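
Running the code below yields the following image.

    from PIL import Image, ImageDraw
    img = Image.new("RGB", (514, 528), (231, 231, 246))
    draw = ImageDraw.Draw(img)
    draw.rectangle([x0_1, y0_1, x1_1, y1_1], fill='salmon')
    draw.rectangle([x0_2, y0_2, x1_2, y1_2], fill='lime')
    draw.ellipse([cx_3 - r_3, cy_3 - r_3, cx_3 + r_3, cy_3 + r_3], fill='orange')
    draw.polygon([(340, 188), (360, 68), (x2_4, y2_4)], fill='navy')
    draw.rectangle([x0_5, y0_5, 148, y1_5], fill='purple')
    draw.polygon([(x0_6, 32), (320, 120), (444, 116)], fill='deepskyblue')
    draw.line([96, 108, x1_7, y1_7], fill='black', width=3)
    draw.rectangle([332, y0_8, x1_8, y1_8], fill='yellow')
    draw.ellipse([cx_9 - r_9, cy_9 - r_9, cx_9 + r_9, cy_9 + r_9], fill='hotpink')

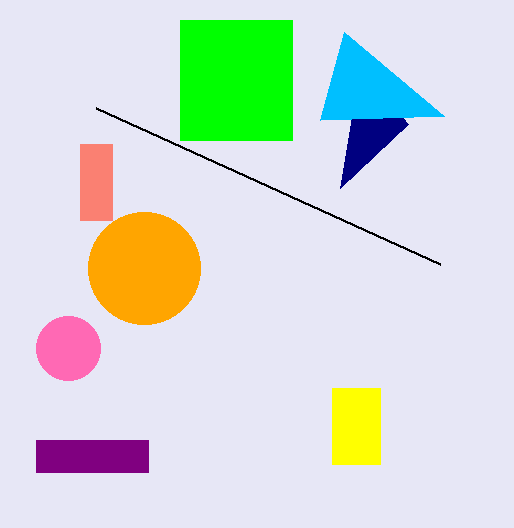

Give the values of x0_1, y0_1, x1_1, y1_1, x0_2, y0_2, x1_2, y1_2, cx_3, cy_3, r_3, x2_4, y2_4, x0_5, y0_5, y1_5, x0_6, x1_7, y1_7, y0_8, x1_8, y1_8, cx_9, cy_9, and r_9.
x0_1 = 80
y0_1 = 144
x1_1 = 112
y1_1 = 220
x0_2 = 180
y0_2 = 20
x1_2 = 292
y1_2 = 140
cx_3 = 144
cy_3 = 268
r_3 = 56
x2_4 = 408
y2_4 = 124
x0_5 = 36
y0_5 = 440
y1_5 = 472
x0_6 = 344
x1_7 = 440
y1_7 = 264
y0_8 = 388
x1_8 = 380
y1_8 = 464
cx_9 = 68
cy_9 = 348
r_9 = 32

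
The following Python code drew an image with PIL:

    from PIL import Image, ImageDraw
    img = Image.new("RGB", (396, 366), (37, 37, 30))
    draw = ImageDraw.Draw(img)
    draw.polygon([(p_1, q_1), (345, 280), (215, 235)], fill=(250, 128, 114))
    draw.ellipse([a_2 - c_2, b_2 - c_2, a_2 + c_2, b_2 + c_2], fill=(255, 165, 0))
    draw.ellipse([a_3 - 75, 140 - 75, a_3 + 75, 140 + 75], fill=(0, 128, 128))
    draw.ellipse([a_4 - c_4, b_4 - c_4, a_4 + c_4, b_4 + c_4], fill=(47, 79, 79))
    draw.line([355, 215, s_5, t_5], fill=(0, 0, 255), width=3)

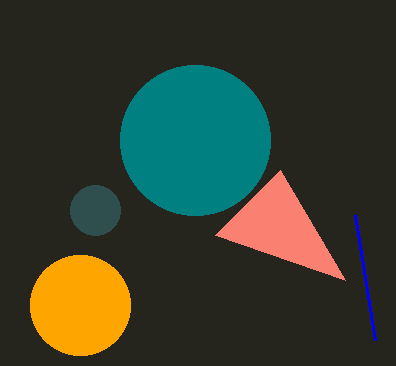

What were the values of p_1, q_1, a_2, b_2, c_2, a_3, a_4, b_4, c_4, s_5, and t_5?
p_1 = 280
q_1 = 170
a_2 = 80
b_2 = 305
c_2 = 50
a_3 = 195
a_4 = 95
b_4 = 210
c_4 = 25
s_5 = 375
t_5 = 340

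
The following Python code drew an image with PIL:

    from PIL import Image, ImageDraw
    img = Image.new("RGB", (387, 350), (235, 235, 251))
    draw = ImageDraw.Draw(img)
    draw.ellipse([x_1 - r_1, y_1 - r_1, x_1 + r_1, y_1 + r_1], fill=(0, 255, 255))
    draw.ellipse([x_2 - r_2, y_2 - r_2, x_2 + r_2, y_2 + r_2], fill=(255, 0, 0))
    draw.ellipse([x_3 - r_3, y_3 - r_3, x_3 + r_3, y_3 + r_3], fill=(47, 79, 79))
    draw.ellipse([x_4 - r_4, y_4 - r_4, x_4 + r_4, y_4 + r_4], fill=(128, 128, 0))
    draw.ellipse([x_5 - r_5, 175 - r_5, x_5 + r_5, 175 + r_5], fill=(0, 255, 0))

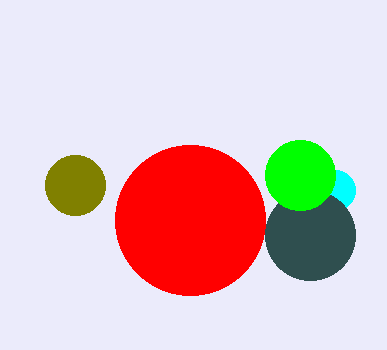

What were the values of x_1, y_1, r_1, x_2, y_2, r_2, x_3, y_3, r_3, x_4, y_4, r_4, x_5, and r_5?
x_1 = 335; y_1 = 190; r_1 = 20; x_2 = 190; y_2 = 220; r_2 = 75; x_3 = 310; y_3 = 235; r_3 = 45; x_4 = 75; y_4 = 185; r_4 = 30; x_5 = 300; r_5 = 35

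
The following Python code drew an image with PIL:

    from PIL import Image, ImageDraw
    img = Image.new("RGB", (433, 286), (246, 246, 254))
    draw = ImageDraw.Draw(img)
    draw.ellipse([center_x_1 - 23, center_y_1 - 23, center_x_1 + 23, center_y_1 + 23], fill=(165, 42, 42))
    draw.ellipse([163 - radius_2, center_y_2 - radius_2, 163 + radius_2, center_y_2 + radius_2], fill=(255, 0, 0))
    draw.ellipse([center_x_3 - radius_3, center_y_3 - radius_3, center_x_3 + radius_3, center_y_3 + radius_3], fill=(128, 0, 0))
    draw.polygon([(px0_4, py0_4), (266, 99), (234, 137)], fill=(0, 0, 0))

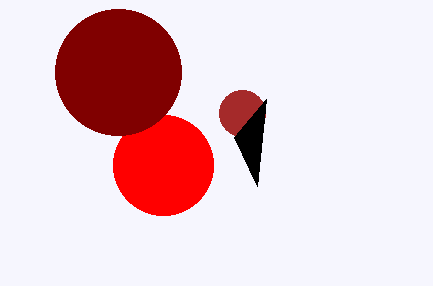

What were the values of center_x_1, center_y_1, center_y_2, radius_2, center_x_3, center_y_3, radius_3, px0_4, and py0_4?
center_x_1 = 242, center_y_1 = 113, center_y_2 = 165, radius_2 = 50, center_x_3 = 118, center_y_3 = 72, radius_3 = 63, px0_4 = 257, py0_4 = 186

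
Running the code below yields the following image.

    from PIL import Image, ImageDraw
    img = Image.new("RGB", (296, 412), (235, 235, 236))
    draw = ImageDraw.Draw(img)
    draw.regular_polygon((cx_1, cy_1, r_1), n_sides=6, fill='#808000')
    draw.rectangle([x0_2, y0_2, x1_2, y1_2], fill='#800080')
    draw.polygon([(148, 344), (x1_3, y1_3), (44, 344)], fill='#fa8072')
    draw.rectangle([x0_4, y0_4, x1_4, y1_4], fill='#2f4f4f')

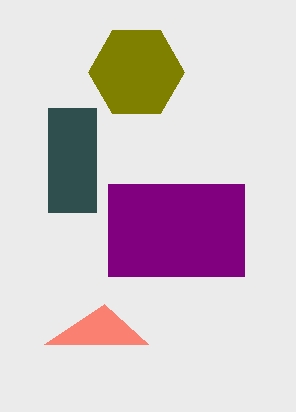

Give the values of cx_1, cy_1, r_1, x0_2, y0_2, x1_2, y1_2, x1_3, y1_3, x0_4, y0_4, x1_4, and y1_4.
cx_1 = 136
cy_1 = 72
r_1 = 48
x0_2 = 108
y0_2 = 184
x1_2 = 244
y1_2 = 276
x1_3 = 104
y1_3 = 304
x0_4 = 48
y0_4 = 108
x1_4 = 96
y1_4 = 212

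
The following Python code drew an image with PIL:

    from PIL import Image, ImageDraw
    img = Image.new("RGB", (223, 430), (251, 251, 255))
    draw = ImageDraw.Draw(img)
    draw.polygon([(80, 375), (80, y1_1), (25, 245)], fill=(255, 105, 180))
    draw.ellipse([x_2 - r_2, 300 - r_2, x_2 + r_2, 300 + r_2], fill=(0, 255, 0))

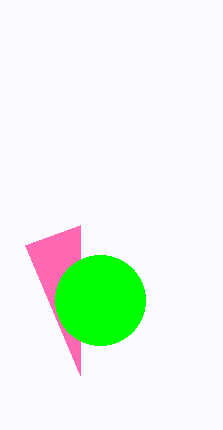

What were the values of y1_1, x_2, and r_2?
y1_1 = 225; x_2 = 100; r_2 = 45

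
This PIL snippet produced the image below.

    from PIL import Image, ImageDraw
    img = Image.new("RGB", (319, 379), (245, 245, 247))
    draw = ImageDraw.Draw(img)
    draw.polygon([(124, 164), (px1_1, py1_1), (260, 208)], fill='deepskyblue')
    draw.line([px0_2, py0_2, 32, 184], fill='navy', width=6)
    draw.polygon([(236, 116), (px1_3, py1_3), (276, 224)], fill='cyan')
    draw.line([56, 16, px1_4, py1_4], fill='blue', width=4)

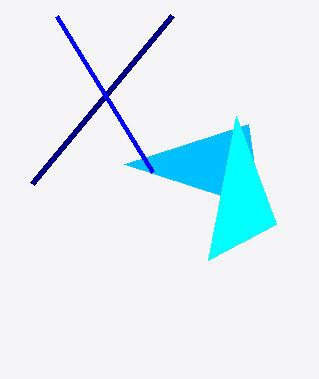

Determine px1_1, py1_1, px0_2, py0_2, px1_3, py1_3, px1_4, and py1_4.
px1_1 = 248; py1_1 = 124; px0_2 = 172; py0_2 = 16; px1_3 = 208; py1_3 = 260; px1_4 = 152; py1_4 = 172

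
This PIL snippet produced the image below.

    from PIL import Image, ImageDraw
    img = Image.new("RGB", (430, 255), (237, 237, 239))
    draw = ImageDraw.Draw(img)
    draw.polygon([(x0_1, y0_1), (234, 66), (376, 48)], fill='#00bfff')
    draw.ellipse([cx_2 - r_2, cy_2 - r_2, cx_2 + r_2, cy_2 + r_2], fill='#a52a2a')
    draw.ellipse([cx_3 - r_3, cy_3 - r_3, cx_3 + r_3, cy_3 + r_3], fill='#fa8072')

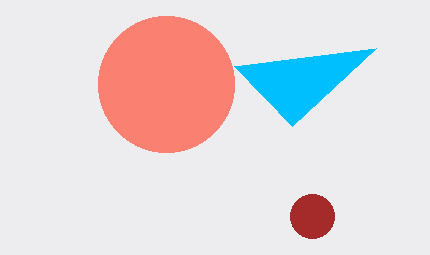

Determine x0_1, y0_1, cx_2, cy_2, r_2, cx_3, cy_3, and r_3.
x0_1 = 292; y0_1 = 126; cx_2 = 312; cy_2 = 216; r_2 = 22; cx_3 = 166; cy_3 = 84; r_3 = 68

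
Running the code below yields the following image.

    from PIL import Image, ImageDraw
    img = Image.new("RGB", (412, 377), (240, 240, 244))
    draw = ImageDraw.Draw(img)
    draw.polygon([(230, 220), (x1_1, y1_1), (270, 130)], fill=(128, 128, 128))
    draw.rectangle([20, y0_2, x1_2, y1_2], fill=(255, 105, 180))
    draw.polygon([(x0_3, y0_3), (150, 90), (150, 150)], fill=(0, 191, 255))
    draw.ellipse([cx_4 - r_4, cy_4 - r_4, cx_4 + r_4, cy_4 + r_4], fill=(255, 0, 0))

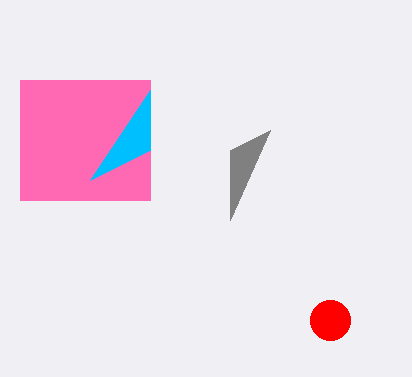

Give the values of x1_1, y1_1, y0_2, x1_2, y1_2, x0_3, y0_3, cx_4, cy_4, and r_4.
x1_1 = 230
y1_1 = 150
y0_2 = 80
x1_2 = 150
y1_2 = 200
x0_3 = 90
y0_3 = 180
cx_4 = 330
cy_4 = 320
r_4 = 20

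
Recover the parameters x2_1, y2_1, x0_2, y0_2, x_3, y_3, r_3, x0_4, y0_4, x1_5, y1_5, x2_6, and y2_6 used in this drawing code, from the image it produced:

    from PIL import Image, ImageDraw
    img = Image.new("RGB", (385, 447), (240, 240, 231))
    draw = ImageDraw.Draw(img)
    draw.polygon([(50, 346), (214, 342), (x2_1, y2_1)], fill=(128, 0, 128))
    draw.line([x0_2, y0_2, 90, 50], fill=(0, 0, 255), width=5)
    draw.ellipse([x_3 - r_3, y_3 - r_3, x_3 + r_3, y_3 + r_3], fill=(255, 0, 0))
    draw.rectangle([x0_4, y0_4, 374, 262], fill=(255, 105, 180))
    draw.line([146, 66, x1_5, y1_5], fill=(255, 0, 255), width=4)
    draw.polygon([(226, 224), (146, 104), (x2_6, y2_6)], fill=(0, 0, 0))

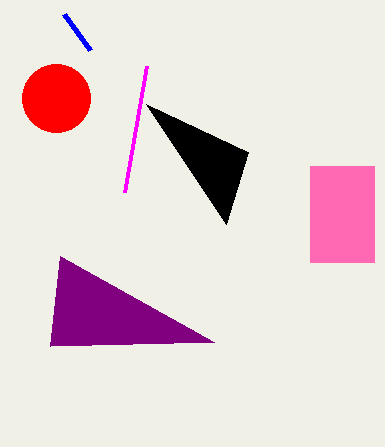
x2_1 = 60, y2_1 = 256, x0_2 = 64, y0_2 = 14, x_3 = 56, y_3 = 98, r_3 = 34, x0_4 = 310, y0_4 = 166, x1_5 = 124, y1_5 = 192, x2_6 = 248, y2_6 = 152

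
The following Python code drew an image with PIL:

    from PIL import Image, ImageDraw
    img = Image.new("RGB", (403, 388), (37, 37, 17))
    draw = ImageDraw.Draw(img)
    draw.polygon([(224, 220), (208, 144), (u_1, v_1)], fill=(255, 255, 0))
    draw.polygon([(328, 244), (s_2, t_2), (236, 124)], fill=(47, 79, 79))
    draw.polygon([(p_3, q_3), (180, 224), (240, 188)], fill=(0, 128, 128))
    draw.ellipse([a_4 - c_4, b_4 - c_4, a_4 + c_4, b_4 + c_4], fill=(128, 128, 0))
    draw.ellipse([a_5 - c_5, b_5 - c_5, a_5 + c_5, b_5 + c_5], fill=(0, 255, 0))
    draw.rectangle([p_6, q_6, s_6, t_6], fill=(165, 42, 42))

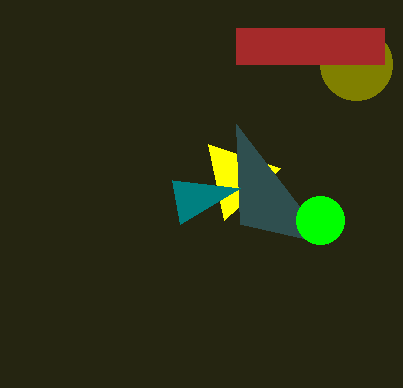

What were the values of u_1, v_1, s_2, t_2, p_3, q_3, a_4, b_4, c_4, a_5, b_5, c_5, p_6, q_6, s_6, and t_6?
u_1 = 280
v_1 = 168
s_2 = 240
t_2 = 224
p_3 = 172
q_3 = 180
a_4 = 356
b_4 = 64
c_4 = 36
a_5 = 320
b_5 = 220
c_5 = 24
p_6 = 236
q_6 = 28
s_6 = 384
t_6 = 64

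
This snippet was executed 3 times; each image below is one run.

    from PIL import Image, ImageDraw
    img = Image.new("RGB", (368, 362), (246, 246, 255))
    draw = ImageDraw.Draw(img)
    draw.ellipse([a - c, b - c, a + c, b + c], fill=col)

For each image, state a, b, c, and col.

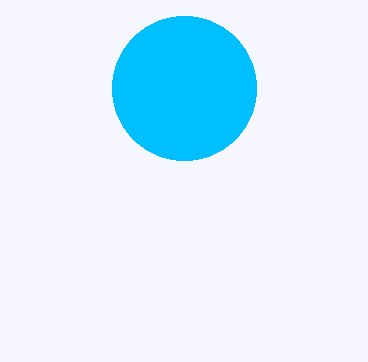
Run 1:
a = 184
b = 88
c = 72
col = 'deepskyblue'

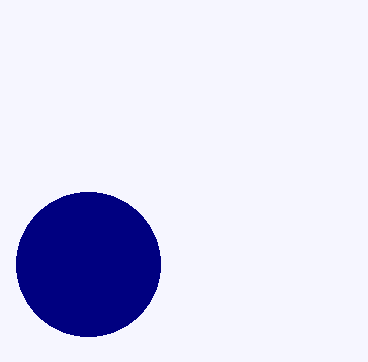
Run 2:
a = 88
b = 264
c = 72
col = 'navy'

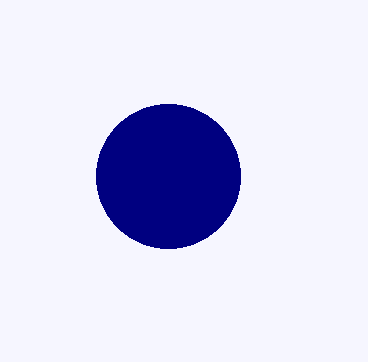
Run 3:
a = 168
b = 176
c = 72
col = 'navy'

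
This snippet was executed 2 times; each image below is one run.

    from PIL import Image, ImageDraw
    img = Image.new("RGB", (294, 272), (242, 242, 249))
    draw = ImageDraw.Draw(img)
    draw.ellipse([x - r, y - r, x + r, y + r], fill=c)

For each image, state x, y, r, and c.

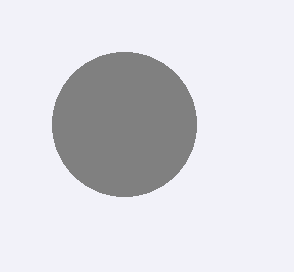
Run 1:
x = 124
y = 124
r = 72
c = 'gray'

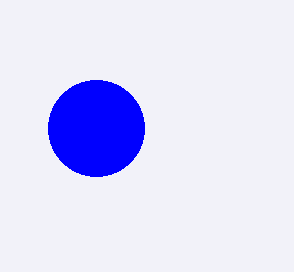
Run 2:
x = 96; y = 128; r = 48; c = 'blue'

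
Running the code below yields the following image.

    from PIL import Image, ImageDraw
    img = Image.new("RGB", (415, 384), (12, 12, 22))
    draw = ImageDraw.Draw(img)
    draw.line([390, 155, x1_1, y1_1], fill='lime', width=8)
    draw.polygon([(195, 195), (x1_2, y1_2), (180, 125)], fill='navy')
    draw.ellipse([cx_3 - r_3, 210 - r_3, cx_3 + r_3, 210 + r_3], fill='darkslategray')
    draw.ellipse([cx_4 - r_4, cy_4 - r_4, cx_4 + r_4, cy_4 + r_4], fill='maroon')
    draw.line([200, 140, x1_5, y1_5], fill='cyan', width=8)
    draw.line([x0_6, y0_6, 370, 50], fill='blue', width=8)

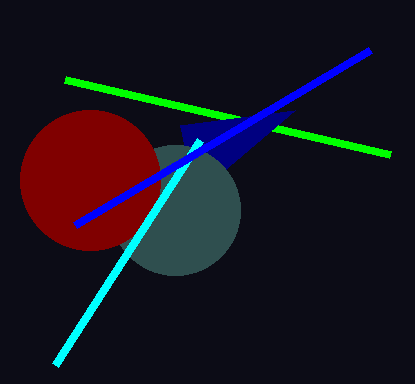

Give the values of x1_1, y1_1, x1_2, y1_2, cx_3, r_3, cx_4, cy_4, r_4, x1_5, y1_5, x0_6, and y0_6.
x1_1 = 65, y1_1 = 80, x1_2 = 295, y1_2 = 110, cx_3 = 175, r_3 = 65, cx_4 = 90, cy_4 = 180, r_4 = 70, x1_5 = 55, y1_5 = 365, x0_6 = 75, y0_6 = 225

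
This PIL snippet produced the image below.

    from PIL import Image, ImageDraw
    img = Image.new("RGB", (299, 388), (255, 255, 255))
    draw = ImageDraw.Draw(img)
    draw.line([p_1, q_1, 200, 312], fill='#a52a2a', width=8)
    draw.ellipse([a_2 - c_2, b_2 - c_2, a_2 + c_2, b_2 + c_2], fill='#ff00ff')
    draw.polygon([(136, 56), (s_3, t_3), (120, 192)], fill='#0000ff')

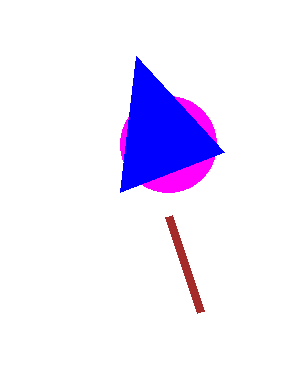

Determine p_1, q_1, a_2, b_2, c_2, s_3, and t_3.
p_1 = 168
q_1 = 216
a_2 = 168
b_2 = 144
c_2 = 48
s_3 = 224
t_3 = 152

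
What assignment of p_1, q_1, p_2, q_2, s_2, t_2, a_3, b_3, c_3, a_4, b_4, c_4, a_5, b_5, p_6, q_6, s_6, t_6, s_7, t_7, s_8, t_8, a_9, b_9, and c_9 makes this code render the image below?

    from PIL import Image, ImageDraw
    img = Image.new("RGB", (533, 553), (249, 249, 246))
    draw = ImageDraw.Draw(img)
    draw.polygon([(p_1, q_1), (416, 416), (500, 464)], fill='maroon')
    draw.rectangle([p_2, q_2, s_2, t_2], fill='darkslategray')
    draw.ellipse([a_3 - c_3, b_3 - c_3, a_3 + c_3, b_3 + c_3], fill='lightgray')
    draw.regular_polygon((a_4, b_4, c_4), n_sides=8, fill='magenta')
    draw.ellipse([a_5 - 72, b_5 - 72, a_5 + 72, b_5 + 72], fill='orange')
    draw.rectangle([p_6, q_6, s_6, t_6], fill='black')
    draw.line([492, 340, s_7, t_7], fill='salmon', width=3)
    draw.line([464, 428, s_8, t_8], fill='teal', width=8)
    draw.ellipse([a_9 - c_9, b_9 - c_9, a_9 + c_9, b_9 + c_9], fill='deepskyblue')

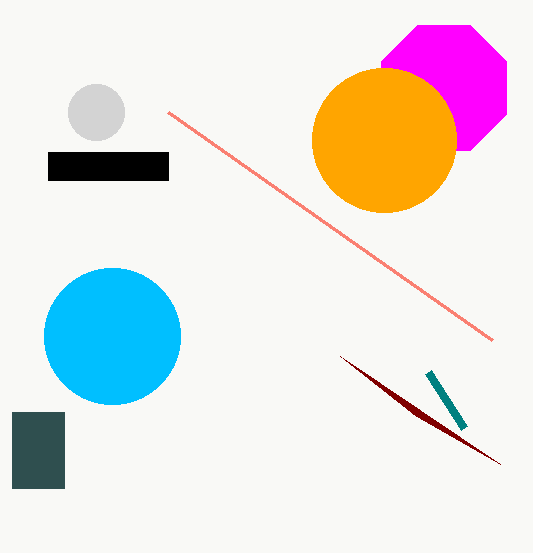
p_1 = 340, q_1 = 356, p_2 = 12, q_2 = 412, s_2 = 64, t_2 = 488, a_3 = 96, b_3 = 112, c_3 = 28, a_4 = 444, b_4 = 88, c_4 = 68, a_5 = 384, b_5 = 140, p_6 = 48, q_6 = 152, s_6 = 168, t_6 = 180, s_7 = 168, t_7 = 112, s_8 = 428, t_8 = 372, a_9 = 112, b_9 = 336, c_9 = 68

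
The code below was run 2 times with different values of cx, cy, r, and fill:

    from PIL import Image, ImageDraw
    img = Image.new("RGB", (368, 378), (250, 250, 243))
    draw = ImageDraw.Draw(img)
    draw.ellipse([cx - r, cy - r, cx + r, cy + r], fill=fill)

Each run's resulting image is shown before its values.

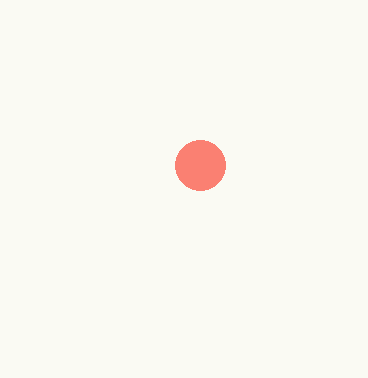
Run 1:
cx = 200, cy = 165, r = 25, fill = 'salmon'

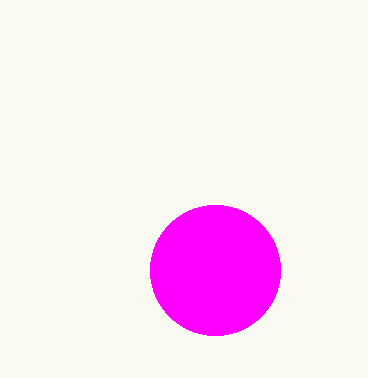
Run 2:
cx = 215; cy = 270; r = 65; fill = 'magenta'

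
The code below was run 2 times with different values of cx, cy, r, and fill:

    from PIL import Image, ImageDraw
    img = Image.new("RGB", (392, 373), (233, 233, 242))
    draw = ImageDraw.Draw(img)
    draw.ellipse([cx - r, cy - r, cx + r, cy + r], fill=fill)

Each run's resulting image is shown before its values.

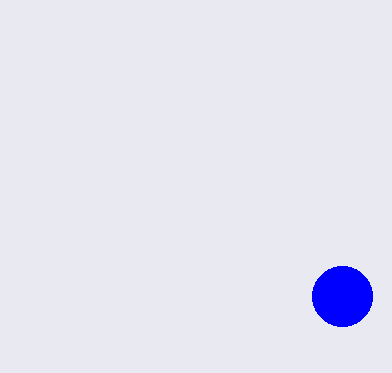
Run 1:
cx = 342
cy = 296
r = 30
fill = 'blue'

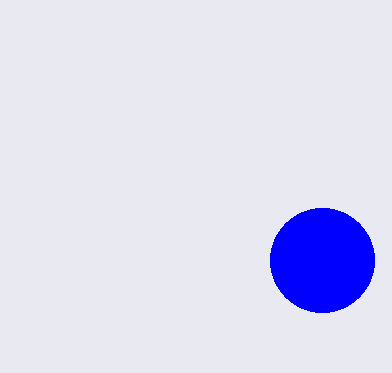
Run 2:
cx = 322; cy = 260; r = 52; fill = 'blue'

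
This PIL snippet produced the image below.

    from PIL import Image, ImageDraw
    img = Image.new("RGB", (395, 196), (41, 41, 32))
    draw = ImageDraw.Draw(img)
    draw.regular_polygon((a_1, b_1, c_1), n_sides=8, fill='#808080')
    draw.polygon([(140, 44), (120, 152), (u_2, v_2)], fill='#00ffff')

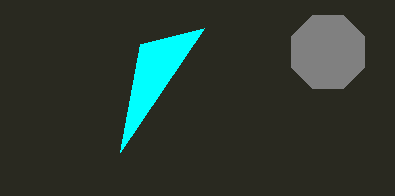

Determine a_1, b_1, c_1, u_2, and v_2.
a_1 = 328
b_1 = 52
c_1 = 40
u_2 = 204
v_2 = 28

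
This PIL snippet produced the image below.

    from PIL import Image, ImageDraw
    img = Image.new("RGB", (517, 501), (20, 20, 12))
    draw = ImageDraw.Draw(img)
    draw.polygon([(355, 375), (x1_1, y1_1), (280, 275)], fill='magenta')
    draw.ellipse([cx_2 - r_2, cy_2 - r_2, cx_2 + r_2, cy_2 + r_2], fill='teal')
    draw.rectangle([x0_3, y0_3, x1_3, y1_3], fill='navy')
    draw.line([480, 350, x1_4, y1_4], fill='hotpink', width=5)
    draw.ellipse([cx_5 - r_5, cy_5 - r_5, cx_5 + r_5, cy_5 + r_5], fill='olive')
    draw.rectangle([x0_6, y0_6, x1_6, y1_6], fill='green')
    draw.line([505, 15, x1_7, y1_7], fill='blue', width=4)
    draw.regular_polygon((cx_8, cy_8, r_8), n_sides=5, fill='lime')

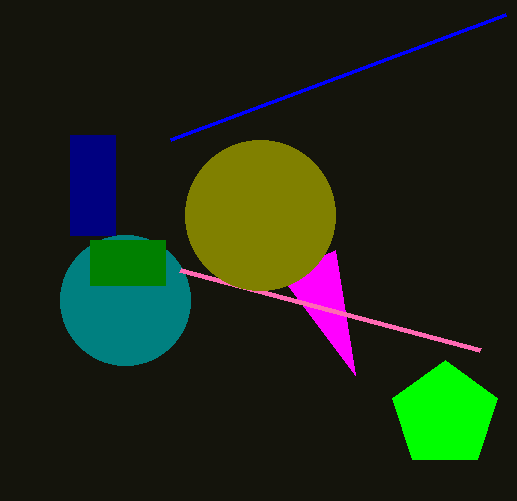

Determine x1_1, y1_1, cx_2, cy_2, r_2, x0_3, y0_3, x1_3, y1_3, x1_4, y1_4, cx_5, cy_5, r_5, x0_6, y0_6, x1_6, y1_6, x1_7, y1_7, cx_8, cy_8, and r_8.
x1_1 = 335, y1_1 = 250, cx_2 = 125, cy_2 = 300, r_2 = 65, x0_3 = 70, y0_3 = 135, x1_3 = 115, y1_3 = 235, x1_4 = 180, y1_4 = 270, cx_5 = 260, cy_5 = 215, r_5 = 75, x0_6 = 90, y0_6 = 240, x1_6 = 165, y1_6 = 285, x1_7 = 170, y1_7 = 140, cx_8 = 445, cy_8 = 415, r_8 = 55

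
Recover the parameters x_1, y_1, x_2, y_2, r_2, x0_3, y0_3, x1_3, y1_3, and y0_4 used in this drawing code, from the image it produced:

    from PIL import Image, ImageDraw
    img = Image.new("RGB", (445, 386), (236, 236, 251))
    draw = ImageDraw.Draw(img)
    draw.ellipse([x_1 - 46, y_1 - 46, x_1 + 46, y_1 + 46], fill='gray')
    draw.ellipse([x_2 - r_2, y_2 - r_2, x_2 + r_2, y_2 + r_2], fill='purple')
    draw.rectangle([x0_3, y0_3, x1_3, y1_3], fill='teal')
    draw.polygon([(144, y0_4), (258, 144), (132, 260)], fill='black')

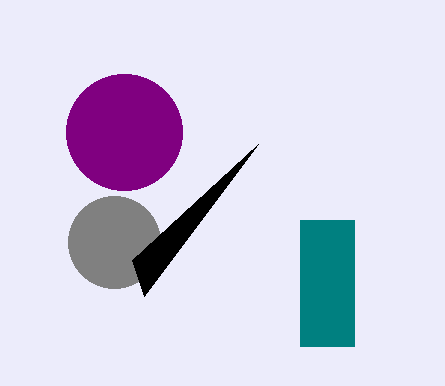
x_1 = 114; y_1 = 242; x_2 = 124; y_2 = 132; r_2 = 58; x0_3 = 300; y0_3 = 220; x1_3 = 354; y1_3 = 346; y0_4 = 296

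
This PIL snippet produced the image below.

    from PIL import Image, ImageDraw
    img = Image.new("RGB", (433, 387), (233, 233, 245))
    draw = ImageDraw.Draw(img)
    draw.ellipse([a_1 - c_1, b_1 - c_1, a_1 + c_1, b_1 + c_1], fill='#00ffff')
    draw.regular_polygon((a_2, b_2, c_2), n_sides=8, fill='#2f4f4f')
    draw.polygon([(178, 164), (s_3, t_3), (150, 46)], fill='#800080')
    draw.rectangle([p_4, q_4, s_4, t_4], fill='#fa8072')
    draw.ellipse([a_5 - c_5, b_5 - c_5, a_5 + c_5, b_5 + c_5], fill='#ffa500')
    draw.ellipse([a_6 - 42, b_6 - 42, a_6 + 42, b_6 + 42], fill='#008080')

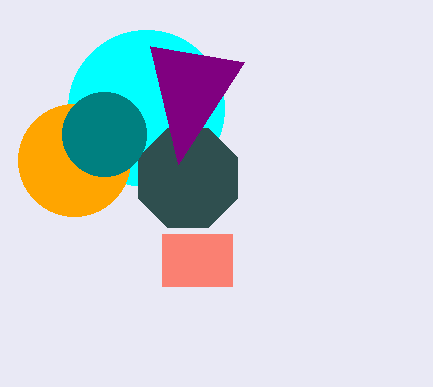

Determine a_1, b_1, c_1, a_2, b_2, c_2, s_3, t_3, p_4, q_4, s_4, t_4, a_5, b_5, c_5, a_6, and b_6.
a_1 = 146; b_1 = 108; c_1 = 78; a_2 = 188; b_2 = 178; c_2 = 54; s_3 = 244; t_3 = 62; p_4 = 162; q_4 = 234; s_4 = 232; t_4 = 286; a_5 = 74; b_5 = 160; c_5 = 56; a_6 = 104; b_6 = 134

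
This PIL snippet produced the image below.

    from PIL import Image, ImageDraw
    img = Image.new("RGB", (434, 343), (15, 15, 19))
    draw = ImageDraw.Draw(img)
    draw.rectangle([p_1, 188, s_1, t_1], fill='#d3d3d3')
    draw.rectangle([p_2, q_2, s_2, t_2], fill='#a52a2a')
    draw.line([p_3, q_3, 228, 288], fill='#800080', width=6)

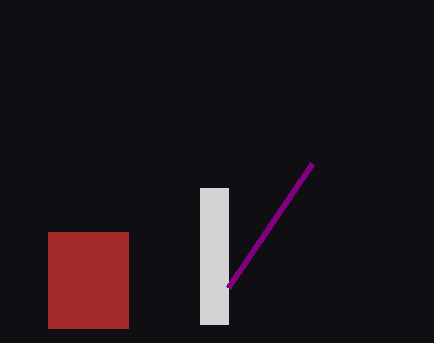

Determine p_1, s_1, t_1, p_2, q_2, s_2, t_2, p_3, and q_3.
p_1 = 200
s_1 = 228
t_1 = 324
p_2 = 48
q_2 = 232
s_2 = 128
t_2 = 328
p_3 = 312
q_3 = 164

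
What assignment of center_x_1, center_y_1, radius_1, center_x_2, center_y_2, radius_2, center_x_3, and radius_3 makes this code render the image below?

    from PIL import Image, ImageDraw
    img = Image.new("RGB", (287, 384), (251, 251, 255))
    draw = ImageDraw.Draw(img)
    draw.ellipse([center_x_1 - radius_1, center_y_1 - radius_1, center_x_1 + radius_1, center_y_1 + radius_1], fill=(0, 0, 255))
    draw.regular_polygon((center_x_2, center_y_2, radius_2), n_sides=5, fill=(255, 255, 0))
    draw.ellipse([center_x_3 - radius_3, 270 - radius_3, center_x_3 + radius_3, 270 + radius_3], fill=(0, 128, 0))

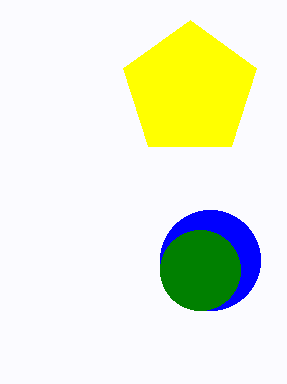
center_x_1 = 210
center_y_1 = 260
radius_1 = 50
center_x_2 = 190
center_y_2 = 90
radius_2 = 70
center_x_3 = 200
radius_3 = 40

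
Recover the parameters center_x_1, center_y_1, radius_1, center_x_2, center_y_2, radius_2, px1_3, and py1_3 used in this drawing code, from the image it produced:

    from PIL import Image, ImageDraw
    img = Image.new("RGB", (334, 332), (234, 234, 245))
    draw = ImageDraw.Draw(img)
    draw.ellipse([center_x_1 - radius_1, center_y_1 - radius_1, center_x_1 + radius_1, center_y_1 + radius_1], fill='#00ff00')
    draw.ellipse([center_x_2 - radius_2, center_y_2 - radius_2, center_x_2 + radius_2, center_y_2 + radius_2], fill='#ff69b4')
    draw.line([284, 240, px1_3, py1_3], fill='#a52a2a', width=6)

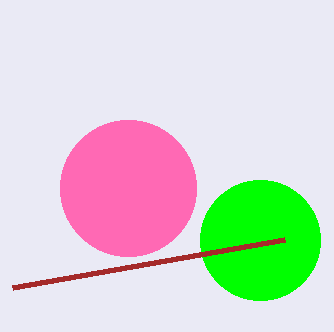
center_x_1 = 260
center_y_1 = 240
radius_1 = 60
center_x_2 = 128
center_y_2 = 188
radius_2 = 68
px1_3 = 12
py1_3 = 288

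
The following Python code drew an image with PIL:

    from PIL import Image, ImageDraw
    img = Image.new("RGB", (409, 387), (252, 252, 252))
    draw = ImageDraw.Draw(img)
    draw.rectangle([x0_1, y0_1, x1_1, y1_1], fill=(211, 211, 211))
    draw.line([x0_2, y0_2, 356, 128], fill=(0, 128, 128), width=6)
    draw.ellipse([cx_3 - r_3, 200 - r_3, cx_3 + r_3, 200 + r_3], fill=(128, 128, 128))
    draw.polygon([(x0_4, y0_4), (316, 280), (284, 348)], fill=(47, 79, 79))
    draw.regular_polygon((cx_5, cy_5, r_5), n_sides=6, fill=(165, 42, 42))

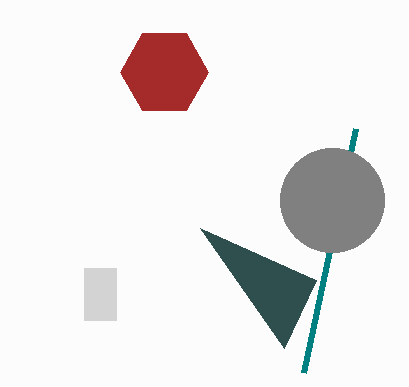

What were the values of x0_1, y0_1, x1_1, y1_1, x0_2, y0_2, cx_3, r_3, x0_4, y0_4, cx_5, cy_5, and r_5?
x0_1 = 84; y0_1 = 268; x1_1 = 116; y1_1 = 320; x0_2 = 304; y0_2 = 372; cx_3 = 332; r_3 = 52; x0_4 = 200; y0_4 = 228; cx_5 = 164; cy_5 = 72; r_5 = 44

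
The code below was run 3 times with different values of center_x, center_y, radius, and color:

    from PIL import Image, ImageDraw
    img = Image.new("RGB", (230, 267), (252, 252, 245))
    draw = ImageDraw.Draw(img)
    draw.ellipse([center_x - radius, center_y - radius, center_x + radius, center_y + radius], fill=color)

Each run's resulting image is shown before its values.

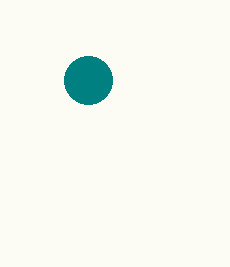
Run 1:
center_x = 88
center_y = 80
radius = 24
color = 'teal'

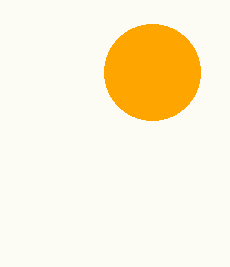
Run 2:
center_x = 152
center_y = 72
radius = 48
color = 'orange'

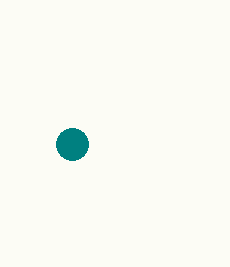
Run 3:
center_x = 72
center_y = 144
radius = 16
color = 'teal'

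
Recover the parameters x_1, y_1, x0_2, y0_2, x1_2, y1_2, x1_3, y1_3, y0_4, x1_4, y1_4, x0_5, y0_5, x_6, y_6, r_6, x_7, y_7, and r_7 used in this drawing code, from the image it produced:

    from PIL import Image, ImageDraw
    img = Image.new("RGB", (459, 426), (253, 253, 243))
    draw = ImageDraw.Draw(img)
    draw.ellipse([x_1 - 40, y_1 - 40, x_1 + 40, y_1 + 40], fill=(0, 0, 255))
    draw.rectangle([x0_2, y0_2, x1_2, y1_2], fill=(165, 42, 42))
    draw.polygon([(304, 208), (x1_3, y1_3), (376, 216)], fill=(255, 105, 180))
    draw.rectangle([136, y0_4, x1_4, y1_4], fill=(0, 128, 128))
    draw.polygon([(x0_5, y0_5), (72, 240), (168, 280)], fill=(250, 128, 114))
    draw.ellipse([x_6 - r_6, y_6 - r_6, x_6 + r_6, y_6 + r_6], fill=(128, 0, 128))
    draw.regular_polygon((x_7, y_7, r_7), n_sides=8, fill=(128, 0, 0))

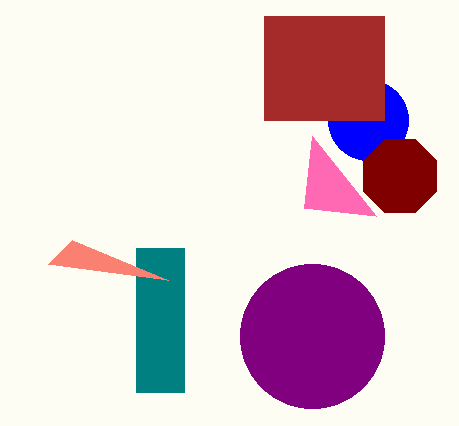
x_1 = 368, y_1 = 120, x0_2 = 264, y0_2 = 16, x1_2 = 384, y1_2 = 120, x1_3 = 312, y1_3 = 136, y0_4 = 248, x1_4 = 184, y1_4 = 392, x0_5 = 48, y0_5 = 264, x_6 = 312, y_6 = 336, r_6 = 72, x_7 = 400, y_7 = 176, r_7 = 40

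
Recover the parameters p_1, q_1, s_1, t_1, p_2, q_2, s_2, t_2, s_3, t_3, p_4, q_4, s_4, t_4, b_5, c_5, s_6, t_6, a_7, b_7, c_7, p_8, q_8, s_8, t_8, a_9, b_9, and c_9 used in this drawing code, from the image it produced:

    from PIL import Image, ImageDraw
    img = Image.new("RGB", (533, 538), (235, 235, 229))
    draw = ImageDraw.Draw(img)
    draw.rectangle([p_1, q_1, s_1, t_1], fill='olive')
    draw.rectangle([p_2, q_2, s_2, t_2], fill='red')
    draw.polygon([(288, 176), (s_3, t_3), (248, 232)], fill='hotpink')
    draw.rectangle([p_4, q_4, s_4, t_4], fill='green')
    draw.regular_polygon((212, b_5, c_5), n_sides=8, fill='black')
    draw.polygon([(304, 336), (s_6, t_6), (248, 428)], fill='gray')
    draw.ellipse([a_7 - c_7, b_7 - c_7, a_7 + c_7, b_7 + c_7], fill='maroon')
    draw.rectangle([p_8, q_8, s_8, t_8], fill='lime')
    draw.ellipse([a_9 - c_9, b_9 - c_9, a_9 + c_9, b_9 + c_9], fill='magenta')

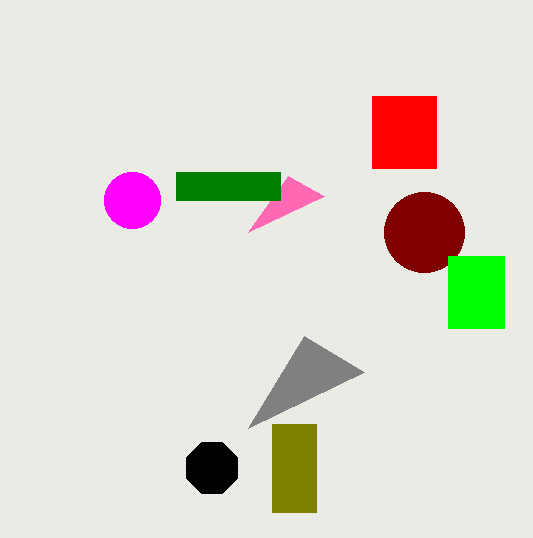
p_1 = 272
q_1 = 424
s_1 = 316
t_1 = 512
p_2 = 372
q_2 = 96
s_2 = 436
t_2 = 168
s_3 = 324
t_3 = 196
p_4 = 176
q_4 = 172
s_4 = 280
t_4 = 200
b_5 = 468
c_5 = 28
s_6 = 364
t_6 = 372
a_7 = 424
b_7 = 232
c_7 = 40
p_8 = 448
q_8 = 256
s_8 = 504
t_8 = 328
a_9 = 132
b_9 = 200
c_9 = 28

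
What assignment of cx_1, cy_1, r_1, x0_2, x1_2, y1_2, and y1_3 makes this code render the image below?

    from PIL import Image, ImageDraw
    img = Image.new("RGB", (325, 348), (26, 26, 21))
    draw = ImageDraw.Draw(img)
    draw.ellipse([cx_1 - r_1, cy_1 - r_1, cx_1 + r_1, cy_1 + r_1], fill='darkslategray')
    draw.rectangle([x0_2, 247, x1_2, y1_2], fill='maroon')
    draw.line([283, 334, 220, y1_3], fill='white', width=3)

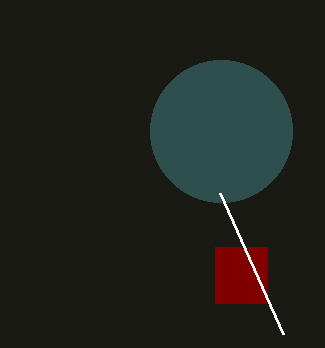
cx_1 = 221; cy_1 = 131; r_1 = 71; x0_2 = 215; x1_2 = 267; y1_2 = 303; y1_3 = 193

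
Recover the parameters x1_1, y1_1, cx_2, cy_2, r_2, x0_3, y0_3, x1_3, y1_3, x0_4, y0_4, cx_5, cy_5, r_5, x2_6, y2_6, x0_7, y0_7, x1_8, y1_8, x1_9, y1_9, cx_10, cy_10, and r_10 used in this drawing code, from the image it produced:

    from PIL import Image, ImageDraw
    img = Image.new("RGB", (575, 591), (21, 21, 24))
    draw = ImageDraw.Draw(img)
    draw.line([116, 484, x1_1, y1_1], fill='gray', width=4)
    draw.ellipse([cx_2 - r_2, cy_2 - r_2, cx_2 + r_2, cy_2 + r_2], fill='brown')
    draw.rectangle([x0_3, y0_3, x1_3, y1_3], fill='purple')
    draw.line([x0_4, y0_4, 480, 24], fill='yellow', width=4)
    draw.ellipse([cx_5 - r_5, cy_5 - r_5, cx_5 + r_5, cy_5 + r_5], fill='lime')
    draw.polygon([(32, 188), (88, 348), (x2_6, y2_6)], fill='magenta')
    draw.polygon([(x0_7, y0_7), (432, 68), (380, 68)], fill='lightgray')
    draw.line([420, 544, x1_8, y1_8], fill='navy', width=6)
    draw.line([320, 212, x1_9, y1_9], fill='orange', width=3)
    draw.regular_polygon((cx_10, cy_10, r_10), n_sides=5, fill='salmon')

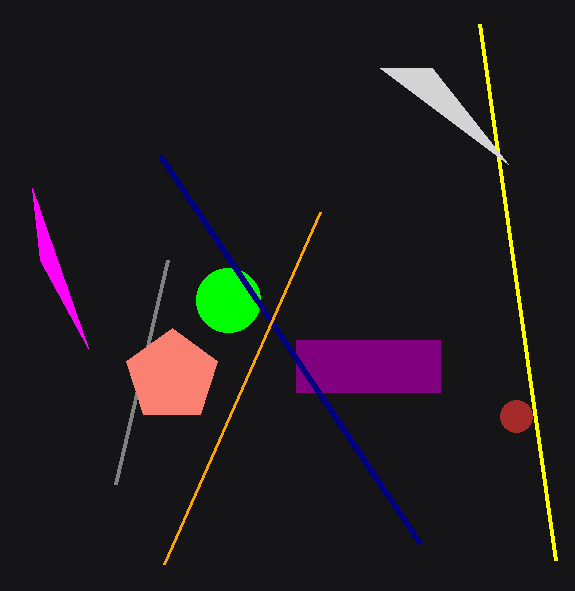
x1_1 = 168
y1_1 = 260
cx_2 = 516
cy_2 = 416
r_2 = 16
x0_3 = 296
y0_3 = 340
x1_3 = 440
y1_3 = 392
x0_4 = 556
y0_4 = 560
cx_5 = 228
cy_5 = 300
r_5 = 32
x2_6 = 40
y2_6 = 260
x0_7 = 508
y0_7 = 164
x1_8 = 160
y1_8 = 156
x1_9 = 164
y1_9 = 564
cx_10 = 172
cy_10 = 376
r_10 = 48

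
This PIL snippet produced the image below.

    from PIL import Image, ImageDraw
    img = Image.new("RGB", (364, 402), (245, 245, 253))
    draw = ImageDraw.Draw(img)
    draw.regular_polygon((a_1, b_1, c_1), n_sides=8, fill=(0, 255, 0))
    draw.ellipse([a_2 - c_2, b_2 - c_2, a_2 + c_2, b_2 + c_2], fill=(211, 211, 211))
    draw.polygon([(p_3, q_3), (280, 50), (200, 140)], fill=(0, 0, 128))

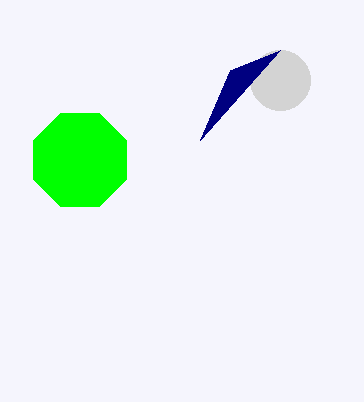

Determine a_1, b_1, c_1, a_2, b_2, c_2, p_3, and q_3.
a_1 = 80
b_1 = 160
c_1 = 50
a_2 = 280
b_2 = 80
c_2 = 30
p_3 = 230
q_3 = 70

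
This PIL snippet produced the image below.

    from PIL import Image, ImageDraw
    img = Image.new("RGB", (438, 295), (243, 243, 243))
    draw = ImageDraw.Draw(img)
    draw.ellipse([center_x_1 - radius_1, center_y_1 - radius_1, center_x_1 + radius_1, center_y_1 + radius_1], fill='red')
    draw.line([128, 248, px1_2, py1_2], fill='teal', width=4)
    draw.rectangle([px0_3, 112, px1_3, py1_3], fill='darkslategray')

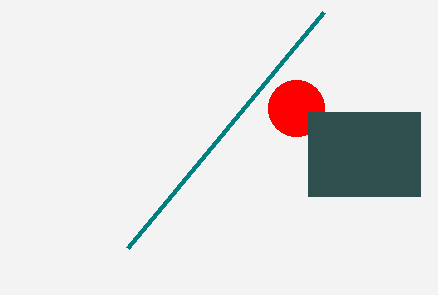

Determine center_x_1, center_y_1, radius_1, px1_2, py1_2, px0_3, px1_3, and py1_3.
center_x_1 = 296
center_y_1 = 108
radius_1 = 28
px1_2 = 324
py1_2 = 12
px0_3 = 308
px1_3 = 420
py1_3 = 196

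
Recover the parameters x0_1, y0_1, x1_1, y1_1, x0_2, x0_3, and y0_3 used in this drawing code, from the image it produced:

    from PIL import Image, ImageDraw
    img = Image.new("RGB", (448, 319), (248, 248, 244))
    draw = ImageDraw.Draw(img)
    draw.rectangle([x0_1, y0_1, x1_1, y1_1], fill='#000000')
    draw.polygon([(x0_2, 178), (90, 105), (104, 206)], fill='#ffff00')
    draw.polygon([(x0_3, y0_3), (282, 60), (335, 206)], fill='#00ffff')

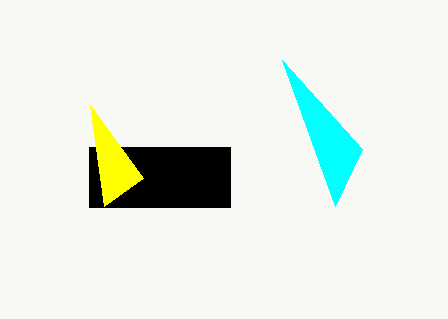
x0_1 = 89
y0_1 = 147
x1_1 = 230
y1_1 = 207
x0_2 = 143
x0_3 = 362
y0_3 = 149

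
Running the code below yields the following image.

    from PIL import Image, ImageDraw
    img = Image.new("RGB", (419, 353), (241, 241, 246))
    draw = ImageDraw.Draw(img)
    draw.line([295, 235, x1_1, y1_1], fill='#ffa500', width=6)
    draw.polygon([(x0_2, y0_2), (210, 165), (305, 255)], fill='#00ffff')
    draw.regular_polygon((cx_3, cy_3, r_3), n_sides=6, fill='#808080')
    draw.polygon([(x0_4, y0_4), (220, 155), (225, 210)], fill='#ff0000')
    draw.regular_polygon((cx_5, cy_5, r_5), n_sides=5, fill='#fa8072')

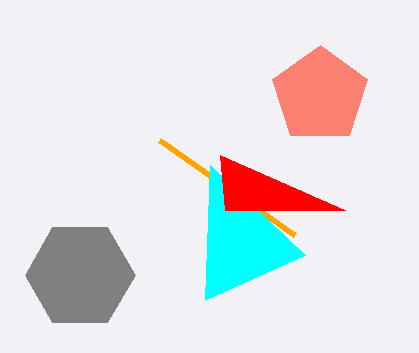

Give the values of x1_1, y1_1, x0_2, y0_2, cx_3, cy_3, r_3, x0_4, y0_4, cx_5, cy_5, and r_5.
x1_1 = 160, y1_1 = 140, x0_2 = 205, y0_2 = 300, cx_3 = 80, cy_3 = 275, r_3 = 55, x0_4 = 345, y0_4 = 210, cx_5 = 320, cy_5 = 95, r_5 = 50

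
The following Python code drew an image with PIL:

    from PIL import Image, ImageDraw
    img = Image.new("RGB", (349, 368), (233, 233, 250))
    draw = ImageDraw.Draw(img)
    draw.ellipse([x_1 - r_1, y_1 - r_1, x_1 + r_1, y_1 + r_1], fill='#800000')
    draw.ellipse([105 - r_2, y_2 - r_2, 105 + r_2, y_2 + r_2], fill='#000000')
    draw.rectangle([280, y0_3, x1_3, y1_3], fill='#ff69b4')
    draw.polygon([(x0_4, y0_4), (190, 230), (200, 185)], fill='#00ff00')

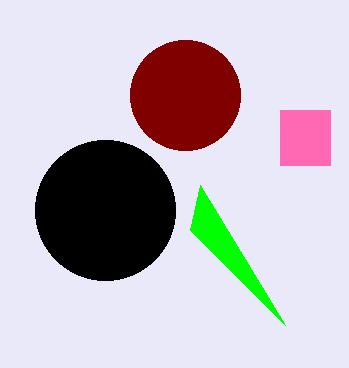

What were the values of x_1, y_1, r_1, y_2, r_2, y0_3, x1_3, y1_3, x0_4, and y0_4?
x_1 = 185; y_1 = 95; r_1 = 55; y_2 = 210; r_2 = 70; y0_3 = 110; x1_3 = 330; y1_3 = 165; x0_4 = 285; y0_4 = 325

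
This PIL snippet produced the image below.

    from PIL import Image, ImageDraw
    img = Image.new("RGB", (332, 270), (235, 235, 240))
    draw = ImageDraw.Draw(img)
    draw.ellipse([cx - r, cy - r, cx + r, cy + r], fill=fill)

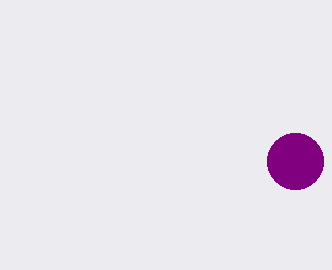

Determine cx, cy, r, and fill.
cx = 295; cy = 161; r = 28; fill = 'purple'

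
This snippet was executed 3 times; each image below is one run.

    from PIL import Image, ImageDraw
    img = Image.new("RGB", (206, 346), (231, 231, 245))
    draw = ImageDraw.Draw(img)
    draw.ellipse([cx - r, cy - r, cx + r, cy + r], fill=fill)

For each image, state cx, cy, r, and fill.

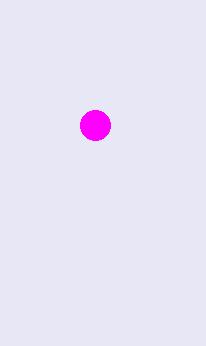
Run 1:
cx = 95, cy = 125, r = 15, fill = 'magenta'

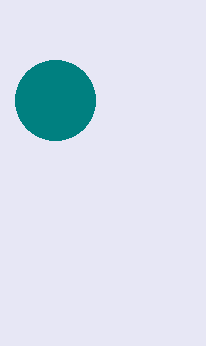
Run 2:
cx = 55; cy = 100; r = 40; fill = 'teal'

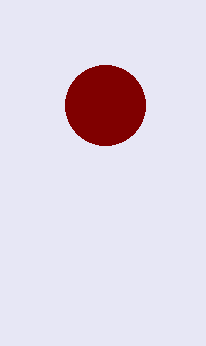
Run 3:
cx = 105
cy = 105
r = 40
fill = 'maroon'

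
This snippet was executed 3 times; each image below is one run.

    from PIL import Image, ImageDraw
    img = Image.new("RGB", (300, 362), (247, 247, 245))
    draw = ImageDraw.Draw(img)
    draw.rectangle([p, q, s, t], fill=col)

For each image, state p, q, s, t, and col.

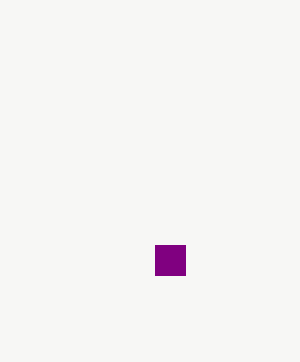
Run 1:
p = 155; q = 245; s = 185; t = 275; col = 'purple'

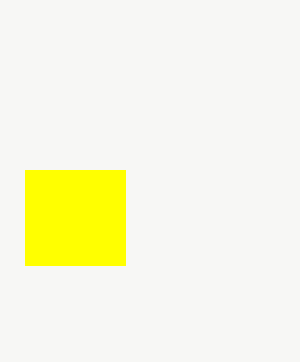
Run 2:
p = 25
q = 170
s = 125
t = 265
col = 'yellow'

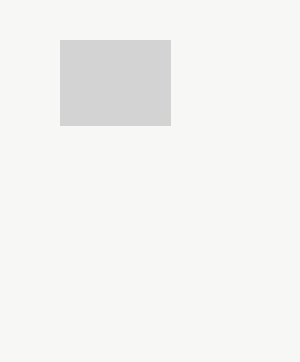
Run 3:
p = 60, q = 40, s = 170, t = 125, col = 'lightgray'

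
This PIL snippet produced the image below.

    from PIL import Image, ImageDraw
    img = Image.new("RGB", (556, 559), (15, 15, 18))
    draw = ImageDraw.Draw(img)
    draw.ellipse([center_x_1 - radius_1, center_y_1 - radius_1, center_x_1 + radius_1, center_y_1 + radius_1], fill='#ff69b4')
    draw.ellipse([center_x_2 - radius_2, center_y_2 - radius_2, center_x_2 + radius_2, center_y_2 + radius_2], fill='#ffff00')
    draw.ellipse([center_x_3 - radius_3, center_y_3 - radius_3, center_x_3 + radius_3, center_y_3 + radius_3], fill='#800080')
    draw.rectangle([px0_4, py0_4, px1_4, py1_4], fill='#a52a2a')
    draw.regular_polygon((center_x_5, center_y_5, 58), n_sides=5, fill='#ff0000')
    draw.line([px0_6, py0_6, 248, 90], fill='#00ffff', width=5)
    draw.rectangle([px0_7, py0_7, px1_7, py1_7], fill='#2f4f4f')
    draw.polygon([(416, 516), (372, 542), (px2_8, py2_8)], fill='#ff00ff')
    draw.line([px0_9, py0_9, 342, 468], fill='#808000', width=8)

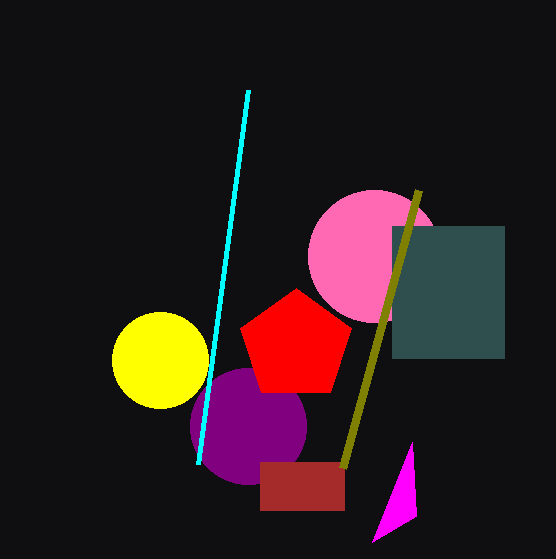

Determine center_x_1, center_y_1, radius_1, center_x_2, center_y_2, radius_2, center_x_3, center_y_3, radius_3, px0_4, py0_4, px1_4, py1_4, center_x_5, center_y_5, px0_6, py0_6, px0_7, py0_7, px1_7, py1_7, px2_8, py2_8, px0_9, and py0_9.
center_x_1 = 374
center_y_1 = 256
radius_1 = 66
center_x_2 = 160
center_y_2 = 360
radius_2 = 48
center_x_3 = 248
center_y_3 = 426
radius_3 = 58
px0_4 = 260
py0_4 = 462
px1_4 = 344
py1_4 = 510
center_x_5 = 296
center_y_5 = 346
px0_6 = 198
py0_6 = 464
px0_7 = 392
py0_7 = 226
px1_7 = 504
py1_7 = 358
px2_8 = 412
py2_8 = 442
px0_9 = 418
py0_9 = 190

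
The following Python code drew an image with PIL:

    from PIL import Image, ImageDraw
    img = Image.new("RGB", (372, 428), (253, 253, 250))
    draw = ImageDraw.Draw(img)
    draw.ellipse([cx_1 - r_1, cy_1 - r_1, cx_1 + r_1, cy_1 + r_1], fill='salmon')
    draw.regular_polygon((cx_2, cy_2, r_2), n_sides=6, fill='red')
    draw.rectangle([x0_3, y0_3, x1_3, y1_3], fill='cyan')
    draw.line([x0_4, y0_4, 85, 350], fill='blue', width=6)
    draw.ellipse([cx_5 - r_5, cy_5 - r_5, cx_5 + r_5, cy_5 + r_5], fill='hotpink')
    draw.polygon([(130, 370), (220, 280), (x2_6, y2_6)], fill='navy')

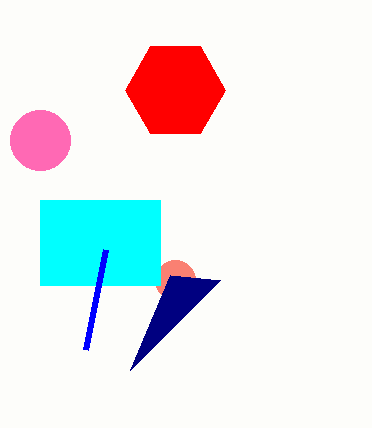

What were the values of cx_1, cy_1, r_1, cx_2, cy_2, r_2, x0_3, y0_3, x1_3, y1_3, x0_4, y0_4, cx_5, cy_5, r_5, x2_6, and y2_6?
cx_1 = 175
cy_1 = 280
r_1 = 20
cx_2 = 175
cy_2 = 90
r_2 = 50
x0_3 = 40
y0_3 = 200
x1_3 = 160
y1_3 = 285
x0_4 = 105
y0_4 = 250
cx_5 = 40
cy_5 = 140
r_5 = 30
x2_6 = 170
y2_6 = 275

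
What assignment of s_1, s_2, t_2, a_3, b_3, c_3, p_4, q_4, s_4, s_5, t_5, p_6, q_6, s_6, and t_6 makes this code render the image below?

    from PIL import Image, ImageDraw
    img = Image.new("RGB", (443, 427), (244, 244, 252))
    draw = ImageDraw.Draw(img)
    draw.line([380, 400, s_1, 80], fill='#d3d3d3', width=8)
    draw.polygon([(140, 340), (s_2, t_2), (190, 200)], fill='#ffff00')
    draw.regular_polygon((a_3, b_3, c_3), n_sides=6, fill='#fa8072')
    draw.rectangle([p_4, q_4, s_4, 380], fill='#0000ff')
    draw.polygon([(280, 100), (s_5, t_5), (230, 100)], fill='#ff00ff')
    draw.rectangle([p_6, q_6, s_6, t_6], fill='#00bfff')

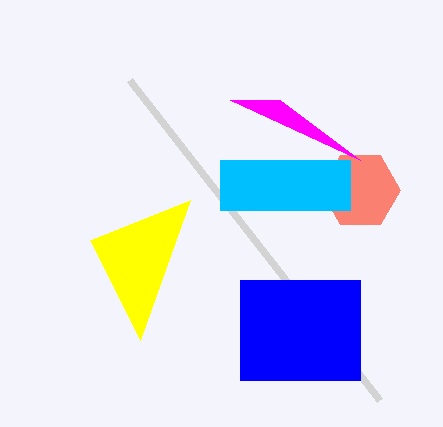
s_1 = 130
s_2 = 90
t_2 = 240
a_3 = 360
b_3 = 190
c_3 = 40
p_4 = 240
q_4 = 280
s_4 = 360
s_5 = 360
t_5 = 160
p_6 = 220
q_6 = 160
s_6 = 350
t_6 = 210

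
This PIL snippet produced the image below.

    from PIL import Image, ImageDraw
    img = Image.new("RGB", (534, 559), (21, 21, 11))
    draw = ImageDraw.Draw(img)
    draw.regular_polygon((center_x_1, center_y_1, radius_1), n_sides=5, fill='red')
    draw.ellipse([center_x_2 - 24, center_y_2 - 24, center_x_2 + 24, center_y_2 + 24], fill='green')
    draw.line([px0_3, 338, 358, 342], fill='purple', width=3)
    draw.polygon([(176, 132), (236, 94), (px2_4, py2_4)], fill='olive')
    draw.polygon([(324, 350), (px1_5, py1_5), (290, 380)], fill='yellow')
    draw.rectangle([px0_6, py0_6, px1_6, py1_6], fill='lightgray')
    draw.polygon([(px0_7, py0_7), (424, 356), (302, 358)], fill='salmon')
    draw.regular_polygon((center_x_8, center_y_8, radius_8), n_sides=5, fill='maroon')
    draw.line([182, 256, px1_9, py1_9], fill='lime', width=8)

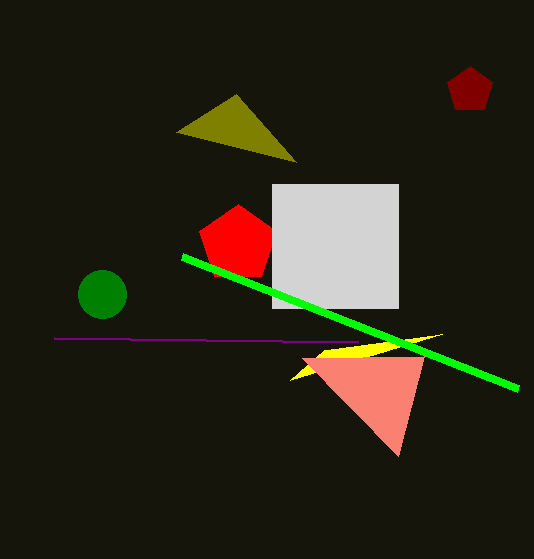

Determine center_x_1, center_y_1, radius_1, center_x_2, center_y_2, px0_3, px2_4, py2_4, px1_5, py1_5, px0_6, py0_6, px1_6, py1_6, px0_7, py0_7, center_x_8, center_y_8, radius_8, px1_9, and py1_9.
center_x_1 = 238; center_y_1 = 244; radius_1 = 40; center_x_2 = 102; center_y_2 = 294; px0_3 = 54; px2_4 = 296; py2_4 = 162; px1_5 = 442; py1_5 = 334; px0_6 = 272; py0_6 = 184; px1_6 = 398; py1_6 = 308; px0_7 = 398; py0_7 = 456; center_x_8 = 470; center_y_8 = 90; radius_8 = 24; px1_9 = 518; py1_9 = 388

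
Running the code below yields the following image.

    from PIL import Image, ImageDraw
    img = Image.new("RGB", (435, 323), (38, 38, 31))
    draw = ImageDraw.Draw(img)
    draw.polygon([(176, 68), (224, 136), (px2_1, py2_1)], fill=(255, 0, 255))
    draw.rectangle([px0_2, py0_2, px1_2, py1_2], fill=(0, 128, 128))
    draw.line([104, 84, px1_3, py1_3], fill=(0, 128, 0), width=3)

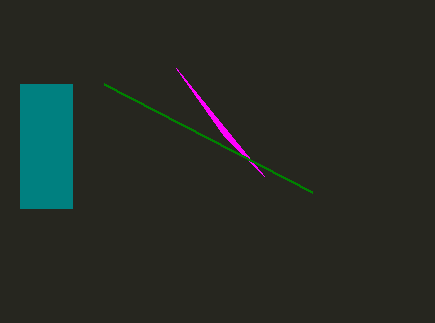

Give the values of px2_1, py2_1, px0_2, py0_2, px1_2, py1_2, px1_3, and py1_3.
px2_1 = 264, py2_1 = 176, px0_2 = 20, py0_2 = 84, px1_2 = 72, py1_2 = 208, px1_3 = 312, py1_3 = 192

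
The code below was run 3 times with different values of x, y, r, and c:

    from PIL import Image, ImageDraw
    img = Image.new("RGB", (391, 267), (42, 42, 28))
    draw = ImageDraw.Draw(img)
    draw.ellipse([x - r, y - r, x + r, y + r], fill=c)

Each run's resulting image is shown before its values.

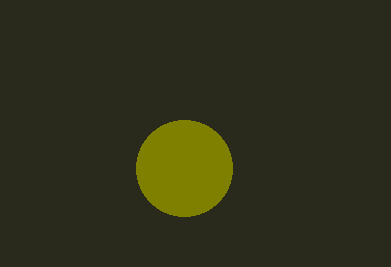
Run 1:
x = 184
y = 168
r = 48
c = 'olive'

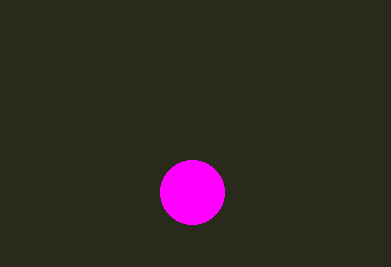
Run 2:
x = 192, y = 192, r = 32, c = 'magenta'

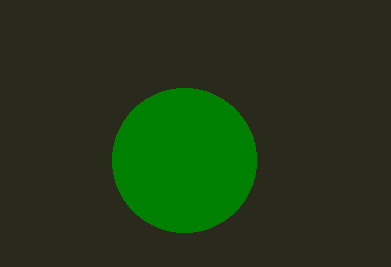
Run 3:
x = 184
y = 160
r = 72
c = 'green'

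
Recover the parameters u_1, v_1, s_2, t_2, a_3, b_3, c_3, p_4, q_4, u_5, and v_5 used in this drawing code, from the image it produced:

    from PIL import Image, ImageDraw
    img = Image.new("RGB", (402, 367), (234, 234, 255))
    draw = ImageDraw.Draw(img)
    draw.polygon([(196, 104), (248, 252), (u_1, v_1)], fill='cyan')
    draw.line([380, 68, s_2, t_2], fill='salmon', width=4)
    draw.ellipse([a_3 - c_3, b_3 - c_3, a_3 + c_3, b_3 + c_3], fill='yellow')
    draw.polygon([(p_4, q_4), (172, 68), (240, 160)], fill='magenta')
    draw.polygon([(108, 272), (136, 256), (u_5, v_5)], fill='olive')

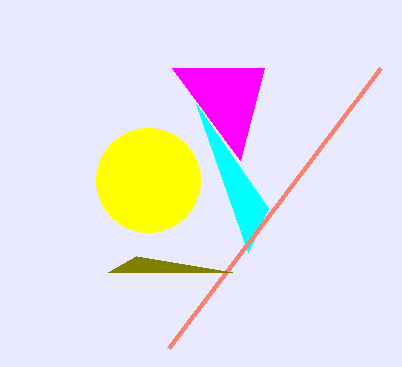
u_1 = 268, v_1 = 208, s_2 = 168, t_2 = 348, a_3 = 148, b_3 = 180, c_3 = 52, p_4 = 264, q_4 = 68, u_5 = 232, v_5 = 272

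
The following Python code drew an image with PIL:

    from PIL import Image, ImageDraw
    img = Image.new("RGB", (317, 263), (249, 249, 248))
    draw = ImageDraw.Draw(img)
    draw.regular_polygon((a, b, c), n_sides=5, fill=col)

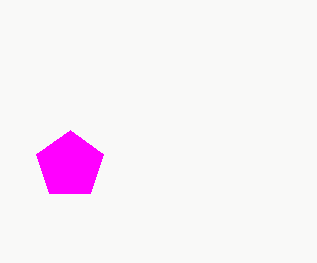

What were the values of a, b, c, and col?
a = 70; b = 165; c = 35; col = 'magenta'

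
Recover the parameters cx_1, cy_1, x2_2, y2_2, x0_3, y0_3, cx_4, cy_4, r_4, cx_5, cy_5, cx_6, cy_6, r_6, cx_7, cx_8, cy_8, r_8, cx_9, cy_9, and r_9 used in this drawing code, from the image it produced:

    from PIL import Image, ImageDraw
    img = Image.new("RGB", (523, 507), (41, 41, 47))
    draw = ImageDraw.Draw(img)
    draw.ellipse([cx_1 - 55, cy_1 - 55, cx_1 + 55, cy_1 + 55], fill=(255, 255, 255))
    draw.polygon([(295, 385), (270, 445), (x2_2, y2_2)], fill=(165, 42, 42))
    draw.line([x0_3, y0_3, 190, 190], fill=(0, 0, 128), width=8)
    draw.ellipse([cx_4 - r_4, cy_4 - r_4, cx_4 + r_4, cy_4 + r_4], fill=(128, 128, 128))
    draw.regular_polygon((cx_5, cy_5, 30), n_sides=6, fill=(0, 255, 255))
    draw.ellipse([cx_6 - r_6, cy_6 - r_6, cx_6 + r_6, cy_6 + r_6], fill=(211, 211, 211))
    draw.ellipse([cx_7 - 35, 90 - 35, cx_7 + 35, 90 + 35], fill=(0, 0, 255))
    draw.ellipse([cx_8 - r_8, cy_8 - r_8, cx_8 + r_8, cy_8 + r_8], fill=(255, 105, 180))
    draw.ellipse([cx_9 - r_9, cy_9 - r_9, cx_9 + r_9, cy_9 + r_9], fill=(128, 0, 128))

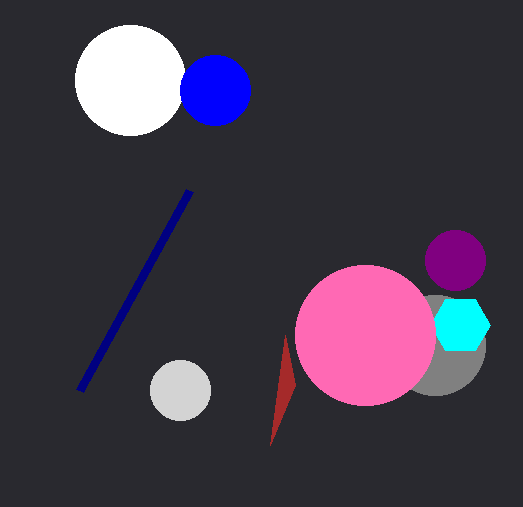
cx_1 = 130
cy_1 = 80
x2_2 = 285
y2_2 = 335
x0_3 = 80
y0_3 = 390
cx_4 = 435
cy_4 = 345
r_4 = 50
cx_5 = 460
cy_5 = 325
cx_6 = 180
cy_6 = 390
r_6 = 30
cx_7 = 215
cx_8 = 365
cy_8 = 335
r_8 = 70
cx_9 = 455
cy_9 = 260
r_9 = 30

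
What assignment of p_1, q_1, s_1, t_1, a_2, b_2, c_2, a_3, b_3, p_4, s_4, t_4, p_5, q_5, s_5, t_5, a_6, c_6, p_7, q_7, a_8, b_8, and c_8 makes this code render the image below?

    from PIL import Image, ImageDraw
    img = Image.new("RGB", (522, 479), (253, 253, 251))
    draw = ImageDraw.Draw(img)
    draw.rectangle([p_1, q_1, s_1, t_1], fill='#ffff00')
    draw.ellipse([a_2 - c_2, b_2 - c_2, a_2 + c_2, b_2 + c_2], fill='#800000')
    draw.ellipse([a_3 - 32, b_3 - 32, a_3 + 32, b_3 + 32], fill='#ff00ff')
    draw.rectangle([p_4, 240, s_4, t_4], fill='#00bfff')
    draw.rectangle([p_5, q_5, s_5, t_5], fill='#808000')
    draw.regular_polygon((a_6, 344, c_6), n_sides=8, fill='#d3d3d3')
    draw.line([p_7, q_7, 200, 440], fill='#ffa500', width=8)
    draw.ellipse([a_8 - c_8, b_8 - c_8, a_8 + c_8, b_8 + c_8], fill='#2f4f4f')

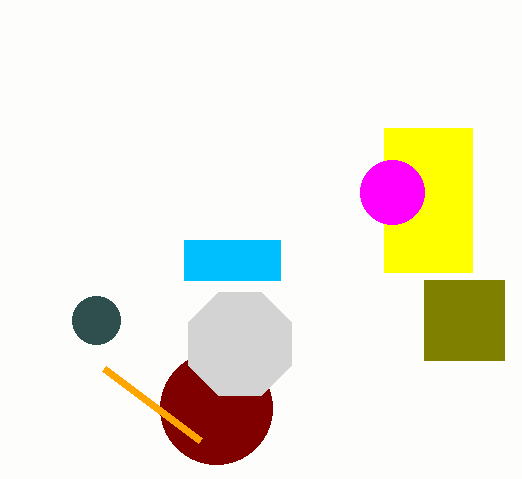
p_1 = 384; q_1 = 128; s_1 = 472; t_1 = 272; a_2 = 216; b_2 = 408; c_2 = 56; a_3 = 392; b_3 = 192; p_4 = 184; s_4 = 280; t_4 = 280; p_5 = 424; q_5 = 280; s_5 = 504; t_5 = 360; a_6 = 240; c_6 = 56; p_7 = 104; q_7 = 368; a_8 = 96; b_8 = 320; c_8 = 24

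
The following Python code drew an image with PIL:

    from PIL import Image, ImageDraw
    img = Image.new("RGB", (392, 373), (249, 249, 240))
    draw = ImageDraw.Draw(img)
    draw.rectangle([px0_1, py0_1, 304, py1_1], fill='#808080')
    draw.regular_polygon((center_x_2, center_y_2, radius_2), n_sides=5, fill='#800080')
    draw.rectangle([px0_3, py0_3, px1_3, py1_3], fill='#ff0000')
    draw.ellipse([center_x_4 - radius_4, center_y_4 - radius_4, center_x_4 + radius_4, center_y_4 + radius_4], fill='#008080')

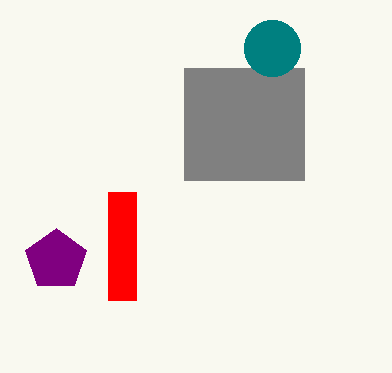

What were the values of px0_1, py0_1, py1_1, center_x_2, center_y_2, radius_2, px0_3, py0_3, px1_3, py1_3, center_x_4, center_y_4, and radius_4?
px0_1 = 184; py0_1 = 68; py1_1 = 180; center_x_2 = 56; center_y_2 = 260; radius_2 = 32; px0_3 = 108; py0_3 = 192; px1_3 = 136; py1_3 = 300; center_x_4 = 272; center_y_4 = 48; radius_4 = 28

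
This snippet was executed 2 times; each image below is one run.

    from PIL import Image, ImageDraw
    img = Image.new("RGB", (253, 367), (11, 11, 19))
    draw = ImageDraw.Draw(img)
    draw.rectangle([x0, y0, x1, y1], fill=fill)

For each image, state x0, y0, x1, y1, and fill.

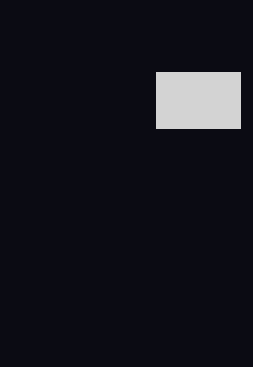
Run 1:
x0 = 156
y0 = 72
x1 = 240
y1 = 128
fill = 'lightgray'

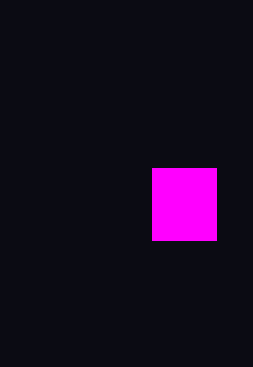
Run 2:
x0 = 152, y0 = 168, x1 = 216, y1 = 240, fill = 'magenta'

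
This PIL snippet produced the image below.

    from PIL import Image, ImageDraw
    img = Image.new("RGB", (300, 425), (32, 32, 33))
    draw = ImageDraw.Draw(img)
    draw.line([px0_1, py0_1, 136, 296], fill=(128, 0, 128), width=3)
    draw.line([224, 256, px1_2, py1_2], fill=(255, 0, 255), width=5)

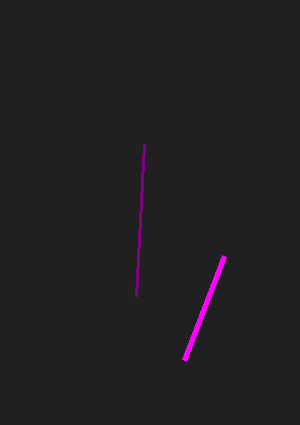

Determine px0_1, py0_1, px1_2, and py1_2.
px0_1 = 144
py0_1 = 144
px1_2 = 184
py1_2 = 360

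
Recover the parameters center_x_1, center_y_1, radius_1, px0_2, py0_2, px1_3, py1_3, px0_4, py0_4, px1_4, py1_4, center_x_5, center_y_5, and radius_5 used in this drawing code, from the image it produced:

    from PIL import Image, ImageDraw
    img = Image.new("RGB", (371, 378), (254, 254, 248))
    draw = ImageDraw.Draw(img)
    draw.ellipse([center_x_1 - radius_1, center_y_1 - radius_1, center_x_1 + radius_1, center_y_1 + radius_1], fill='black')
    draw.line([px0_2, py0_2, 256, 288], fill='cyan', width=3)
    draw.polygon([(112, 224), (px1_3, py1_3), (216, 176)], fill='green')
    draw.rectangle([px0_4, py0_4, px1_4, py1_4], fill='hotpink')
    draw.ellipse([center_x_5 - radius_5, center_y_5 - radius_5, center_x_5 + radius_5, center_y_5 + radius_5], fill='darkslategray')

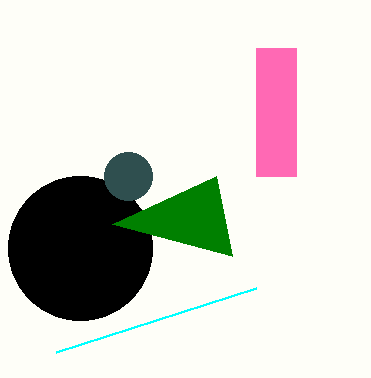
center_x_1 = 80
center_y_1 = 248
radius_1 = 72
px0_2 = 56
py0_2 = 352
px1_3 = 232
py1_3 = 256
px0_4 = 256
py0_4 = 48
px1_4 = 296
py1_4 = 176
center_x_5 = 128
center_y_5 = 176
radius_5 = 24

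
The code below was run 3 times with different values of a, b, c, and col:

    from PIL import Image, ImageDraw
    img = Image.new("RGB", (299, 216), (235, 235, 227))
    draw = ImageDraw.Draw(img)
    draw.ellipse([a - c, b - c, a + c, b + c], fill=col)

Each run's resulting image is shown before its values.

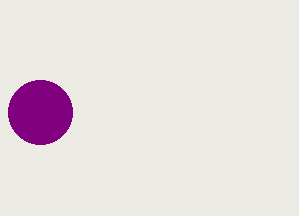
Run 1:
a = 40, b = 112, c = 32, col = 'purple'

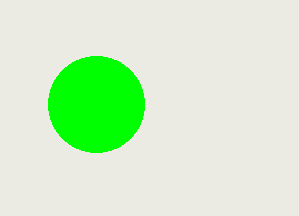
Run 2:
a = 96, b = 104, c = 48, col = 'lime'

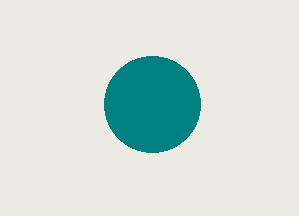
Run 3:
a = 152; b = 104; c = 48; col = 'teal'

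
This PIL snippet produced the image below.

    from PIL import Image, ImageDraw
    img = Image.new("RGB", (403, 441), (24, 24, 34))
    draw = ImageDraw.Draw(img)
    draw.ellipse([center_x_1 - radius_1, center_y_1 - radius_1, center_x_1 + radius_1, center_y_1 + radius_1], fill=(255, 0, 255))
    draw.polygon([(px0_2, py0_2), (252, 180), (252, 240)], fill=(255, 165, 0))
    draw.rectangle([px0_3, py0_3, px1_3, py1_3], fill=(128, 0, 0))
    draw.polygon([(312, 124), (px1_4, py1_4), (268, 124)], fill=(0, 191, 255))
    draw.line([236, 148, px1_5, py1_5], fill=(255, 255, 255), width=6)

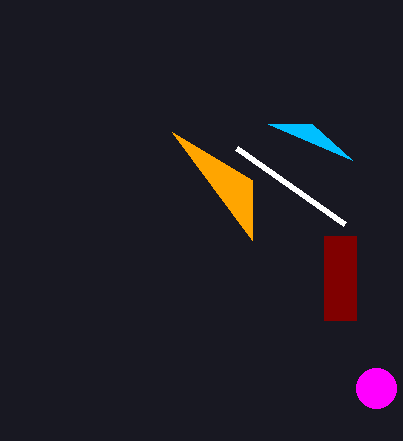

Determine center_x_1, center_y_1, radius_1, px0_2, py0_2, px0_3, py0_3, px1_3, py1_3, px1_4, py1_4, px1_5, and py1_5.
center_x_1 = 376; center_y_1 = 388; radius_1 = 20; px0_2 = 172; py0_2 = 132; px0_3 = 324; py0_3 = 236; px1_3 = 356; py1_3 = 320; px1_4 = 352; py1_4 = 160; px1_5 = 344; py1_5 = 224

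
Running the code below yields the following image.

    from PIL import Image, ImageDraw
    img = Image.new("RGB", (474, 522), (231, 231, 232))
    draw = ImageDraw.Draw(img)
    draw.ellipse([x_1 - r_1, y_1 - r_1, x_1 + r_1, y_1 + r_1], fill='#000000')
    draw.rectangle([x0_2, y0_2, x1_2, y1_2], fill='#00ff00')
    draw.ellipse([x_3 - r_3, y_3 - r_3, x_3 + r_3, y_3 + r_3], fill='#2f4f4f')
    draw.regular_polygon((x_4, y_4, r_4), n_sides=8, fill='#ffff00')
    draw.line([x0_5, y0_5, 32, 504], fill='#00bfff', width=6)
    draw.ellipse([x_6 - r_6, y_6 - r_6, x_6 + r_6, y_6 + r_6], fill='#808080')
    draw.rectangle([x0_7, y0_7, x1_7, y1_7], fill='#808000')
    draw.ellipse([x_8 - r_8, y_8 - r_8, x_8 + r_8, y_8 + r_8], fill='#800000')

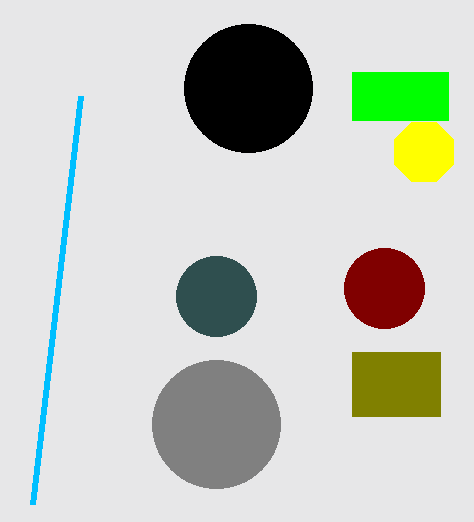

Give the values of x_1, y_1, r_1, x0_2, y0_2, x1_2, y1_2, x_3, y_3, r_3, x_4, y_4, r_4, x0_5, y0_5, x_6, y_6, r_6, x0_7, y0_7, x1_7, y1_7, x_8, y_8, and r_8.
x_1 = 248
y_1 = 88
r_1 = 64
x0_2 = 352
y0_2 = 72
x1_2 = 448
y1_2 = 120
x_3 = 216
y_3 = 296
r_3 = 40
x_4 = 424
y_4 = 152
r_4 = 32
x0_5 = 80
y0_5 = 96
x_6 = 216
y_6 = 424
r_6 = 64
x0_7 = 352
y0_7 = 352
x1_7 = 440
y1_7 = 416
x_8 = 384
y_8 = 288
r_8 = 40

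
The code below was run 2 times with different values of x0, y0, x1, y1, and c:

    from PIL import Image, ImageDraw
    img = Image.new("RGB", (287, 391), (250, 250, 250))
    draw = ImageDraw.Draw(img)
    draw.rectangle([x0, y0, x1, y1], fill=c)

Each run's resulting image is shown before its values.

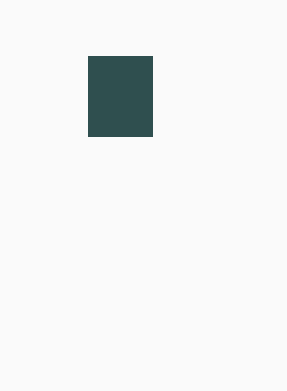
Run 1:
x0 = 88, y0 = 56, x1 = 152, y1 = 136, c = 'darkslategray'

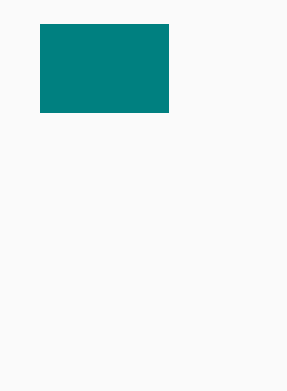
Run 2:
x0 = 40; y0 = 24; x1 = 168; y1 = 112; c = 'teal'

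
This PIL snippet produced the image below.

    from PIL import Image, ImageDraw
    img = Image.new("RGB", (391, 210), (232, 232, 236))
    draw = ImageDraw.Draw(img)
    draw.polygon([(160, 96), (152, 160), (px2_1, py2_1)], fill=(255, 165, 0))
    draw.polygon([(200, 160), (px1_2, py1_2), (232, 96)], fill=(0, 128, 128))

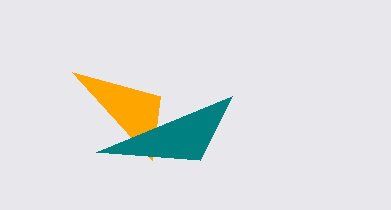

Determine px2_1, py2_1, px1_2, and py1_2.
px2_1 = 72, py2_1 = 72, px1_2 = 96, py1_2 = 152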